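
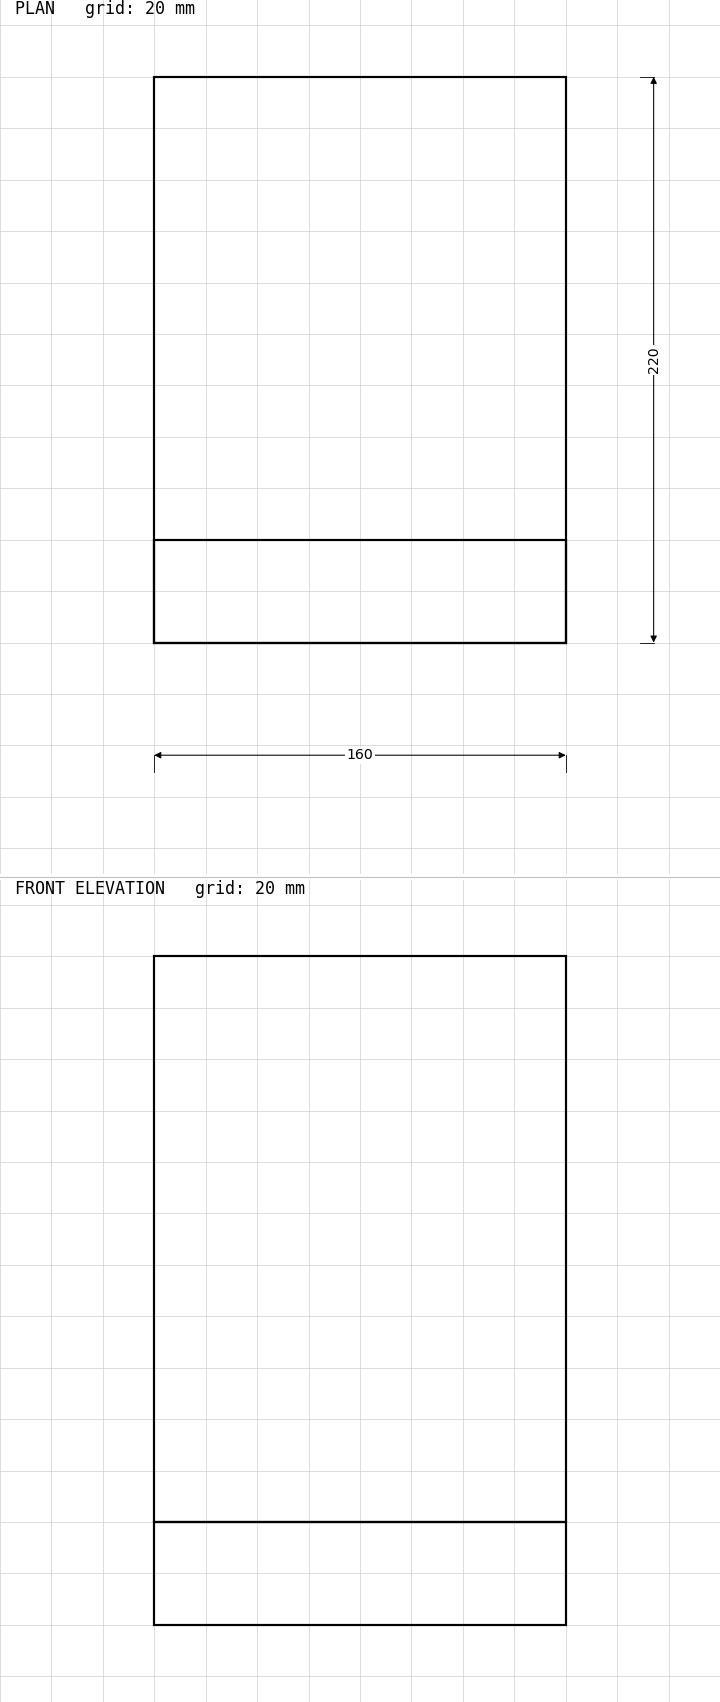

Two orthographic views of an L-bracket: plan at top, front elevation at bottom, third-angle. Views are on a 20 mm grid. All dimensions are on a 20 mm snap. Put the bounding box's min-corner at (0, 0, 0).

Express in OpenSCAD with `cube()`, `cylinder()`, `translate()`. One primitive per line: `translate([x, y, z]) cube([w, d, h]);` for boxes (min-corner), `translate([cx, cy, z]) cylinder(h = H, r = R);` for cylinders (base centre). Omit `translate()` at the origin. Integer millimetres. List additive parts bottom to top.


cube([160, 220, 40]);
translate([0, 0, 40]) cube([160, 40, 220]);


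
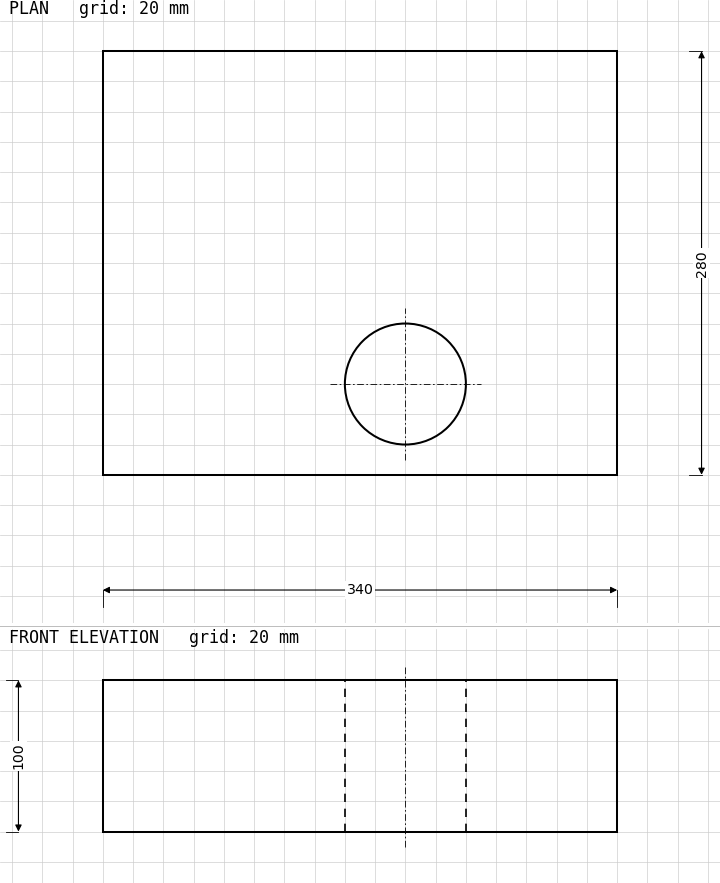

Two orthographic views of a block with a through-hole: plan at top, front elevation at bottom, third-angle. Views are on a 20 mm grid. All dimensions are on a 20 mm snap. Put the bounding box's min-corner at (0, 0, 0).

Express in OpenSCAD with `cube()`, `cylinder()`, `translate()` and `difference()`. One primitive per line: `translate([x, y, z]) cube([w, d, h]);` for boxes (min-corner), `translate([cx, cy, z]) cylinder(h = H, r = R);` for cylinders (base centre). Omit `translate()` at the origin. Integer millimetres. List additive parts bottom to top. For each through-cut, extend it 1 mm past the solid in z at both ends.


difference() {
  cube([340, 280, 100]);
  translate([200, 60, -1]) cylinder(h = 102, r = 40);
}


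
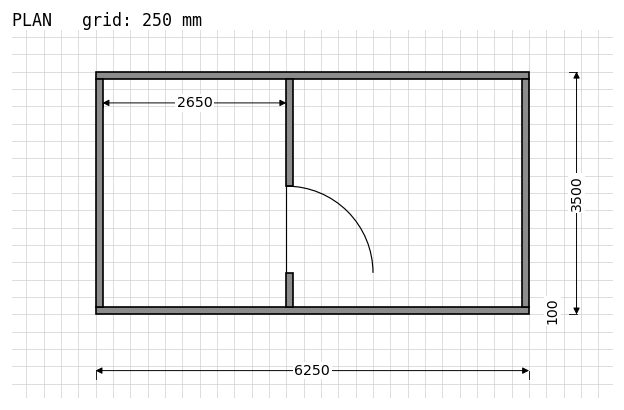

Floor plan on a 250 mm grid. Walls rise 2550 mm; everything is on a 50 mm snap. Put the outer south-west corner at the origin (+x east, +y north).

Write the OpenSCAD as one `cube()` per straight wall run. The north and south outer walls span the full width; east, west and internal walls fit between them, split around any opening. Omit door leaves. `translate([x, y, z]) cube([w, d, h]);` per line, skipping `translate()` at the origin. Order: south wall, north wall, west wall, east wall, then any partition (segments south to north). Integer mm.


cube([6250, 100, 2550]);
translate([0, 3400, 0]) cube([6250, 100, 2550]);
translate([0, 100, 0]) cube([100, 3300, 2550]);
translate([6150, 100, 0]) cube([100, 3300, 2550]);
translate([2750, 100, 0]) cube([100, 500, 2550]);
translate([2750, 1850, 0]) cube([100, 1550, 2550]);


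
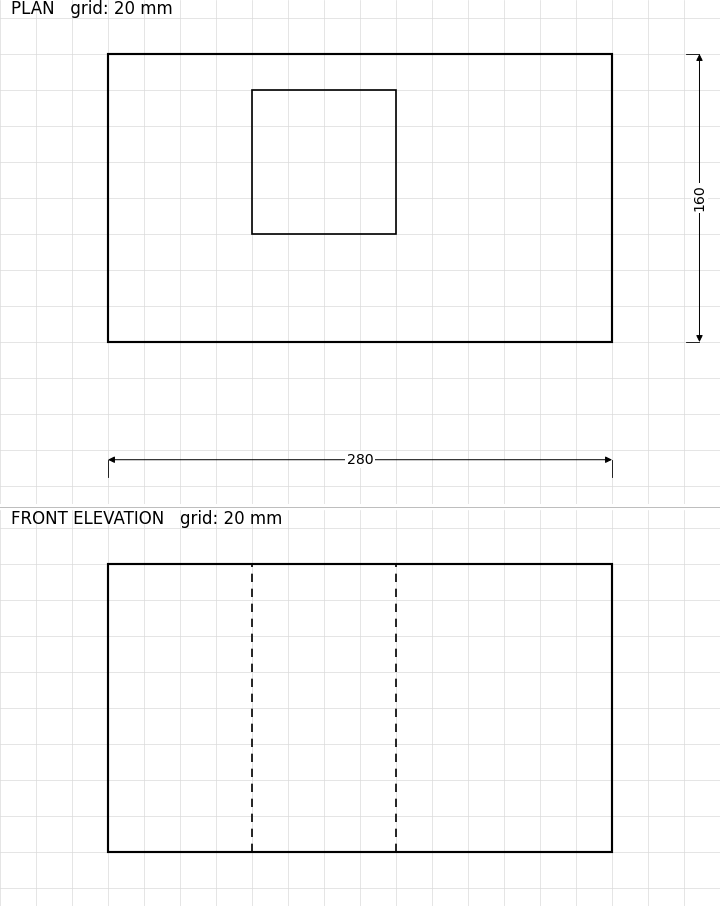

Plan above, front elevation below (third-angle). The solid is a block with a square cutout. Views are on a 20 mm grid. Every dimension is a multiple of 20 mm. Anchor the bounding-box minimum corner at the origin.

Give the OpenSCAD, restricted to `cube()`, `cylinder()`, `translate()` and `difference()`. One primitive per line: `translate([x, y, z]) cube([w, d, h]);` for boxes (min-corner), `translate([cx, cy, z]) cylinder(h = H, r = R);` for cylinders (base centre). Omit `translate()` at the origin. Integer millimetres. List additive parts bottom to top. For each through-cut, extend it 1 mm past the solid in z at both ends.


difference() {
  cube([280, 160, 160]);
  translate([80, 60, -1]) cube([80, 80, 162]);
}


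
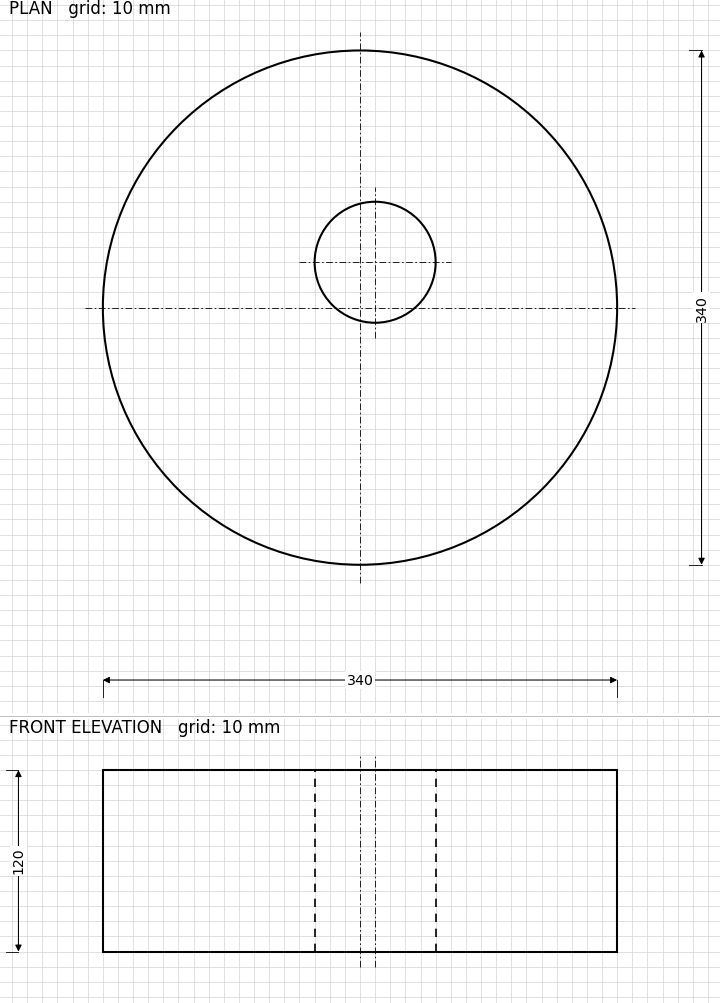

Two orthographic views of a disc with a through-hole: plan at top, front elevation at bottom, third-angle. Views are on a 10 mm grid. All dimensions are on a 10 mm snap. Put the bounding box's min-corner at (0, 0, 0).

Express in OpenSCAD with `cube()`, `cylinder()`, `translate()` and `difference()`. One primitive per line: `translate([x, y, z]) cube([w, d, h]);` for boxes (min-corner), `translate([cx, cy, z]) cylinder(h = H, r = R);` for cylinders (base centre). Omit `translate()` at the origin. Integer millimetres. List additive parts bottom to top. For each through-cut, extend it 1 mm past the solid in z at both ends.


difference() {
  translate([170, 170, 0]) cylinder(h = 120, r = 170);
  translate([180, 200, -1]) cylinder(h = 122, r = 40);
}


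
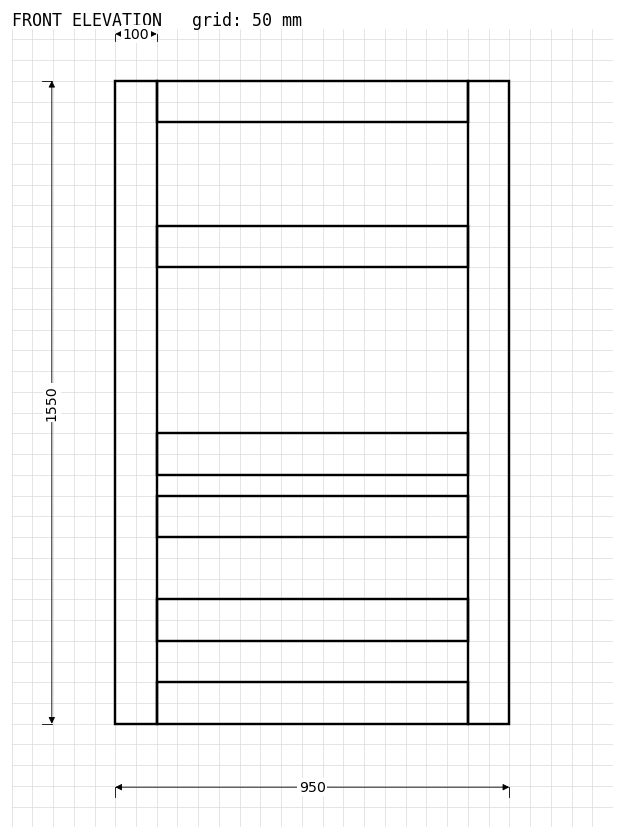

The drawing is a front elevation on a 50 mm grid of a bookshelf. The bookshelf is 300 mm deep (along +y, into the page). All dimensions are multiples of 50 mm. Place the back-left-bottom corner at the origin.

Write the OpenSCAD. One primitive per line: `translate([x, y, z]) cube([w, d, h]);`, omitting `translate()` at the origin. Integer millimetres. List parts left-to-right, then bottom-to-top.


cube([100, 300, 1550]);
translate([100, 0, 0]) cube([750, 300, 100]);
translate([100, 0, 200]) cube([750, 300, 100]);
translate([100, 0, 450]) cube([750, 300, 100]);
translate([100, 0, 600]) cube([750, 300, 100]);
translate([100, 0, 1100]) cube([750, 300, 100]);
translate([100, 0, 1450]) cube([750, 300, 100]);
translate([850, 0, 0]) cube([100, 300, 1550]);


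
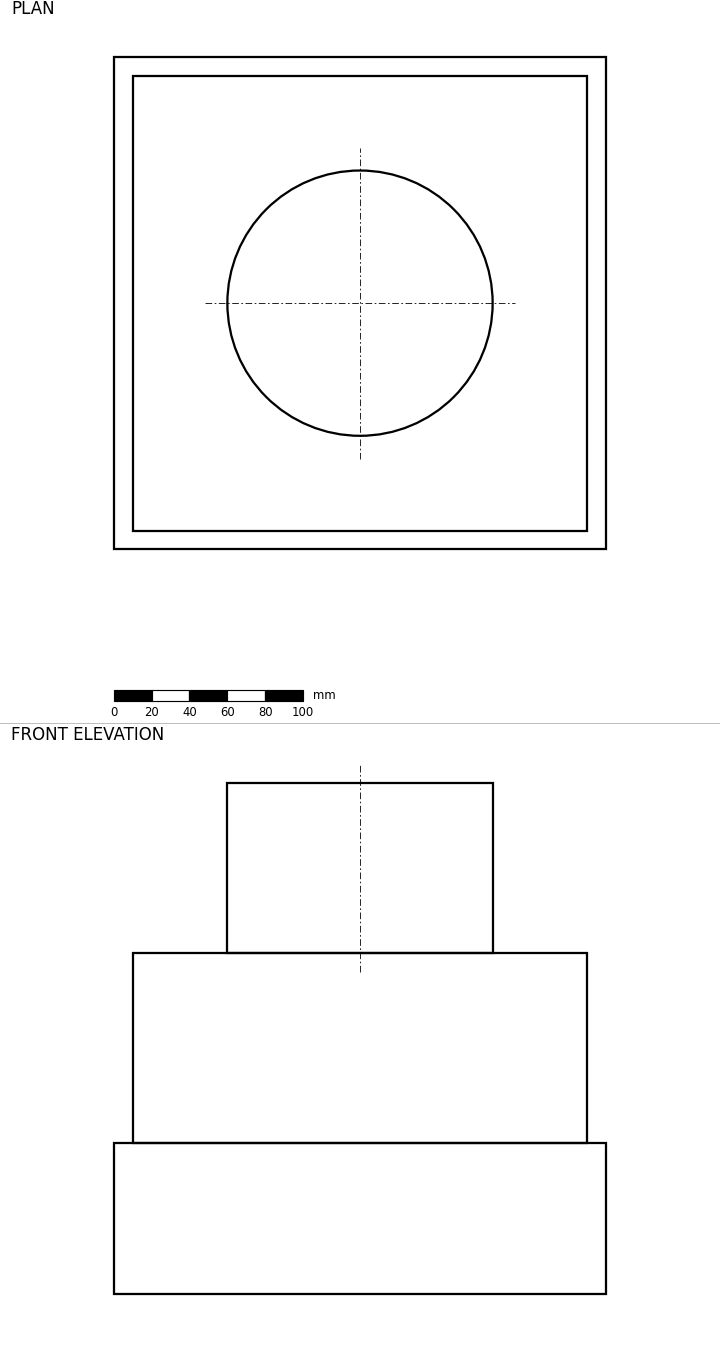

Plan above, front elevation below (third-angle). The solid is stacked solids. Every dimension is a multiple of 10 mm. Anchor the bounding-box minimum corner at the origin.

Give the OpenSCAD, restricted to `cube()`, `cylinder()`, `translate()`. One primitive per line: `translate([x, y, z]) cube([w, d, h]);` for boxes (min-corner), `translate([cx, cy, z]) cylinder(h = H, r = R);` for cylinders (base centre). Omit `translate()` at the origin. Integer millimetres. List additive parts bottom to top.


cube([260, 260, 80]);
translate([10, 10, 80]) cube([240, 240, 100]);
translate([130, 130, 180]) cylinder(h = 90, r = 70);


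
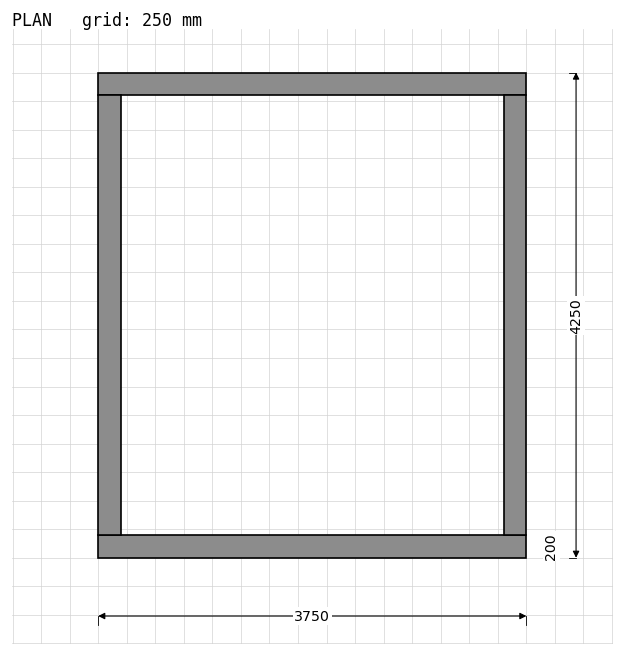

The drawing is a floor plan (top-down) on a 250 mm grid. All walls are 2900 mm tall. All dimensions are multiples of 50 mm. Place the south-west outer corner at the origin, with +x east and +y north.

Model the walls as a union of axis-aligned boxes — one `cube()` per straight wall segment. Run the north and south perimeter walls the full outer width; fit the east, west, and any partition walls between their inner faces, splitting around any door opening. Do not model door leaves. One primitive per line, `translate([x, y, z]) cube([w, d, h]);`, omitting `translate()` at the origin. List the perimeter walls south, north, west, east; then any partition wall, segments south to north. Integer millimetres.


cube([3750, 200, 2900]);
translate([0, 4050, 0]) cube([3750, 200, 2900]);
translate([0, 200, 0]) cube([200, 3850, 2900]);
translate([3550, 200, 0]) cube([200, 3850, 2900]);


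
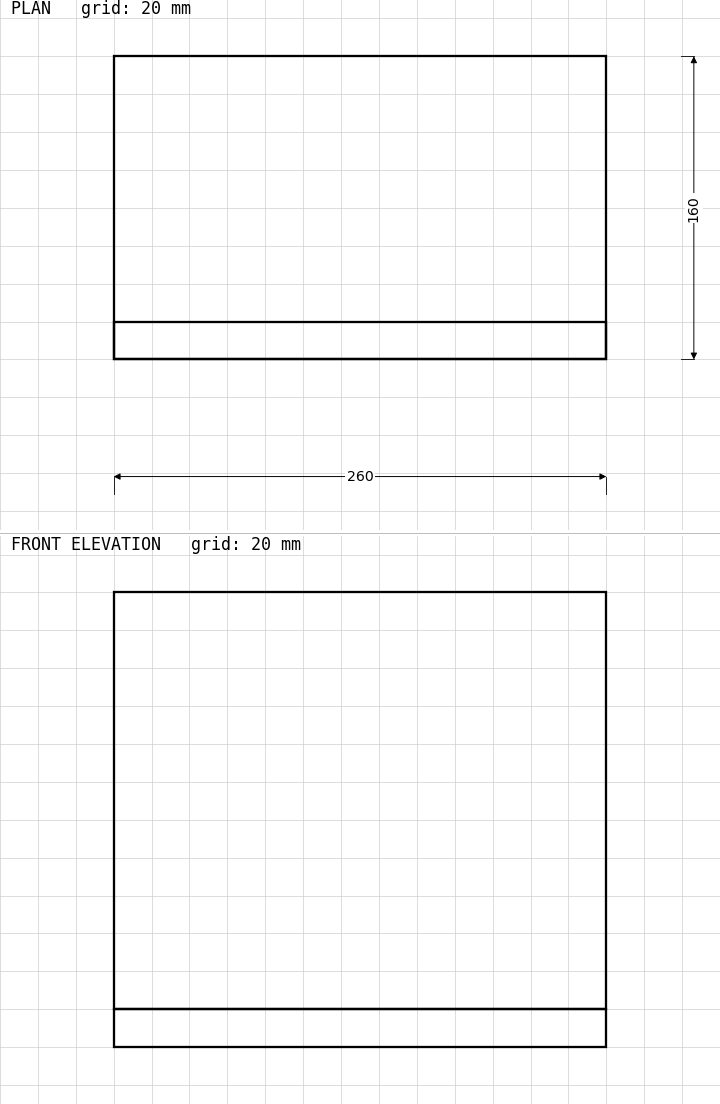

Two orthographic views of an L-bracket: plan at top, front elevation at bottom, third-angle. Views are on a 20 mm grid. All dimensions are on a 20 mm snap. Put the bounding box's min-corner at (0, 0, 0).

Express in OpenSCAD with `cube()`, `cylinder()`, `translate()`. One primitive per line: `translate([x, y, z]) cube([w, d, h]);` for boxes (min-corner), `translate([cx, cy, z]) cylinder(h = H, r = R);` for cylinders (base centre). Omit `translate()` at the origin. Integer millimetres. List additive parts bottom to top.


cube([260, 160, 20]);
translate([0, 0, 20]) cube([260, 20, 220]);


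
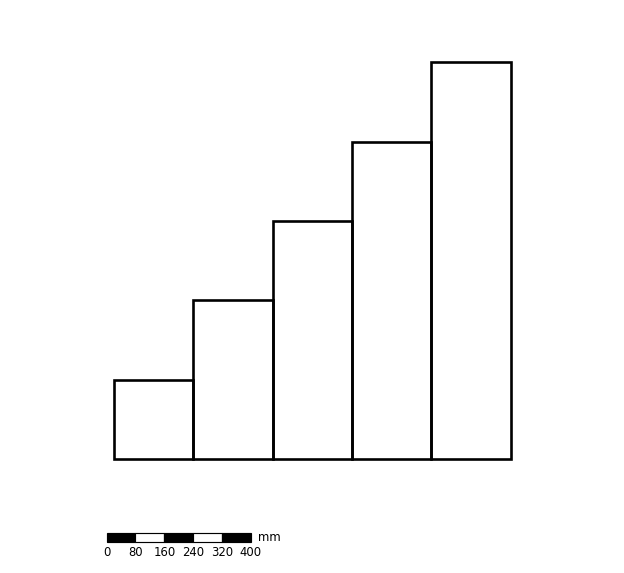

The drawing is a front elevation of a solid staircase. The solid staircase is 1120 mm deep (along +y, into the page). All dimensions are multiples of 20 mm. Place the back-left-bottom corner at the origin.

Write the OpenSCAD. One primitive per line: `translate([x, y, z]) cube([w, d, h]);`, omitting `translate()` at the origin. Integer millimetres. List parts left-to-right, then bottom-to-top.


cube([220, 1120, 220]);
translate([220, 0, 0]) cube([220, 1120, 440]);
translate([440, 0, 0]) cube([220, 1120, 660]);
translate([660, 0, 0]) cube([220, 1120, 880]);
translate([880, 0, 0]) cube([220, 1120, 1100]);


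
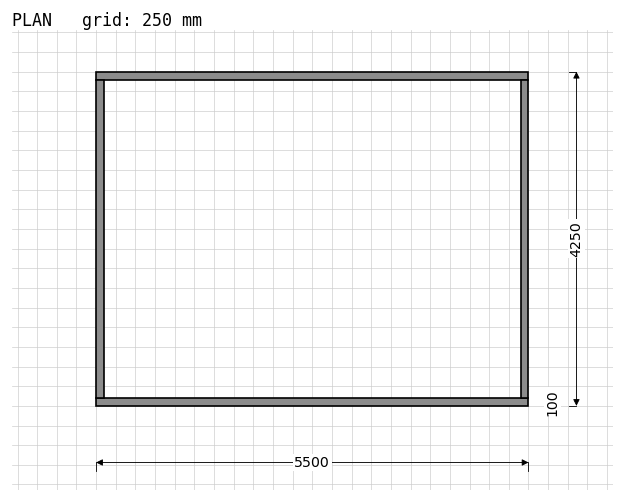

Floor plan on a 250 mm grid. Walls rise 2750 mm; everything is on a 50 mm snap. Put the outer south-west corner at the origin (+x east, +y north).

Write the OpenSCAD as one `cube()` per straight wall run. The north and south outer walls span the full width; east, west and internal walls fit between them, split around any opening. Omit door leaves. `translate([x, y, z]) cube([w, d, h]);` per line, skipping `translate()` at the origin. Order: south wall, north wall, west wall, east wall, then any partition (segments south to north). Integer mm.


cube([5500, 100, 2750]);
translate([0, 4150, 0]) cube([5500, 100, 2750]);
translate([0, 100, 0]) cube([100, 4050, 2750]);
translate([5400, 100, 0]) cube([100, 4050, 2750]);


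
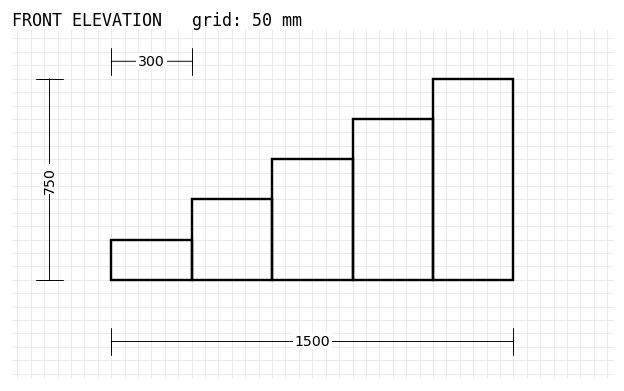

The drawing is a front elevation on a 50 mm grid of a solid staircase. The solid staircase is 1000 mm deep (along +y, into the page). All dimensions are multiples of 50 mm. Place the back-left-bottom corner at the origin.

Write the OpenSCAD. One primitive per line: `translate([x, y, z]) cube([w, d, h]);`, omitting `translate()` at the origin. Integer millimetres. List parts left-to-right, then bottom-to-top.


cube([300, 1000, 150]);
translate([300, 0, 0]) cube([300, 1000, 300]);
translate([600, 0, 0]) cube([300, 1000, 450]);
translate([900, 0, 0]) cube([300, 1000, 600]);
translate([1200, 0, 0]) cube([300, 1000, 750]);


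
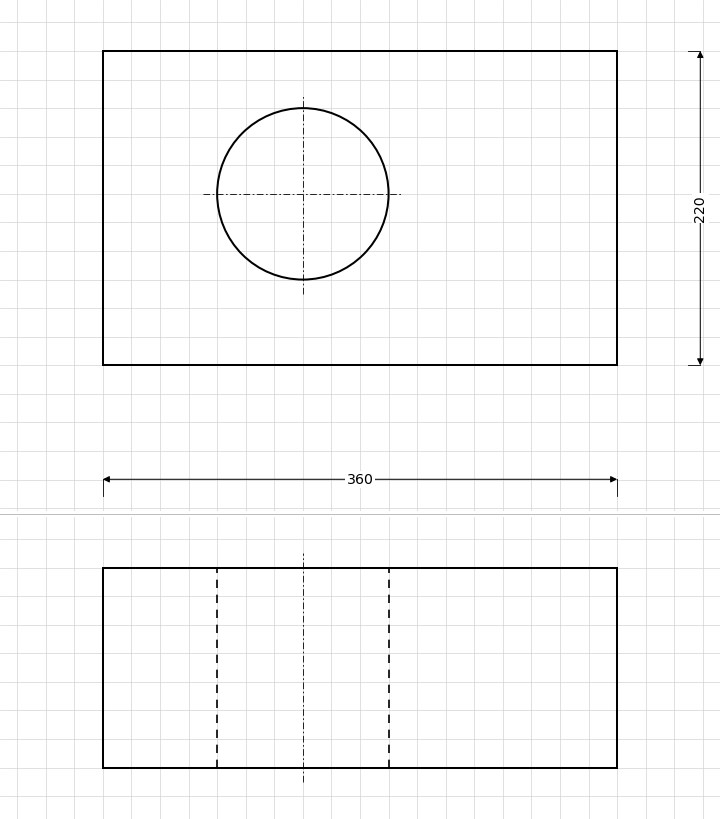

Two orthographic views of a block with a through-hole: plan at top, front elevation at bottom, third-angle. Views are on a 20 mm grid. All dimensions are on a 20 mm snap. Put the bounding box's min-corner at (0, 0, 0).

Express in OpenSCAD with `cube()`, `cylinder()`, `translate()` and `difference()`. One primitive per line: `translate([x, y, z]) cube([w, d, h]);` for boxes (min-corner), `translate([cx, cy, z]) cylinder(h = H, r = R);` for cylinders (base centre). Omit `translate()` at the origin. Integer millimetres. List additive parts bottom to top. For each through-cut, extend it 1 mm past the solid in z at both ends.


difference() {
  cube([360, 220, 140]);
  translate([140, 120, -1]) cylinder(h = 142, r = 60);
}


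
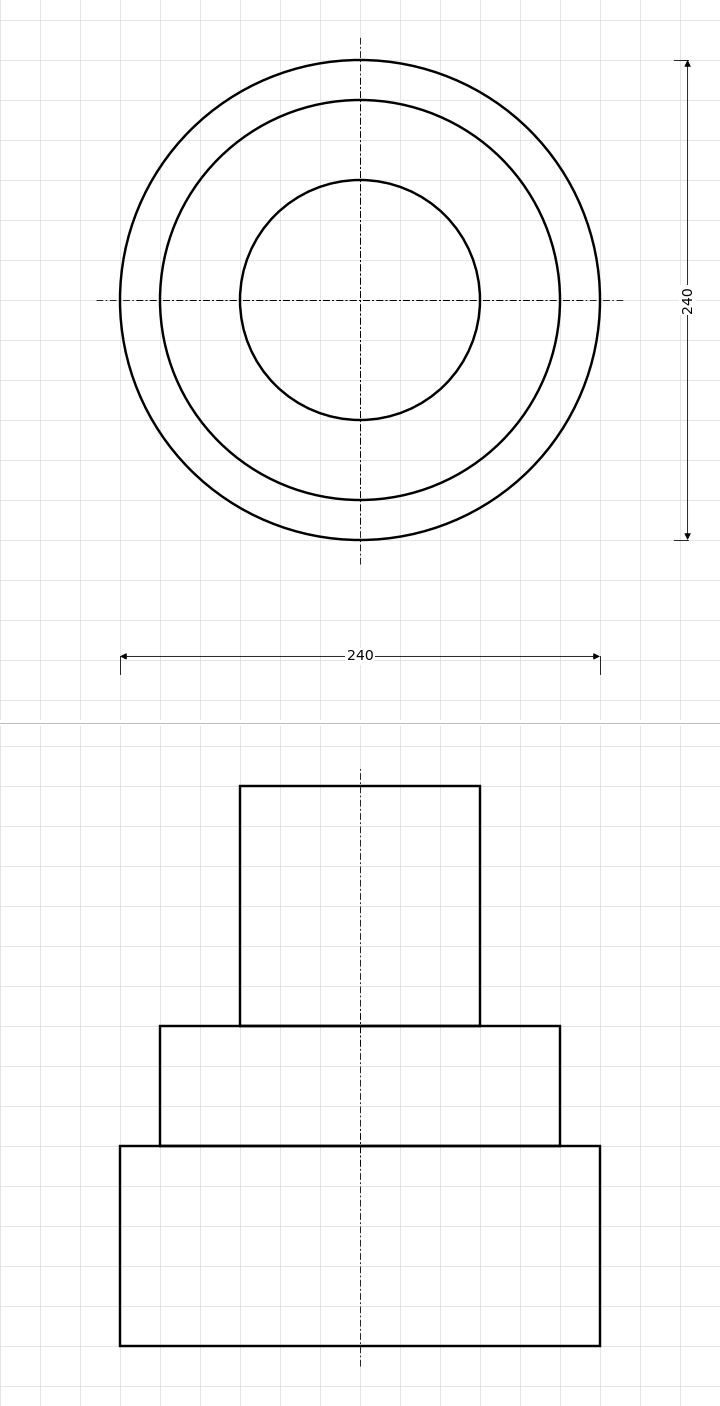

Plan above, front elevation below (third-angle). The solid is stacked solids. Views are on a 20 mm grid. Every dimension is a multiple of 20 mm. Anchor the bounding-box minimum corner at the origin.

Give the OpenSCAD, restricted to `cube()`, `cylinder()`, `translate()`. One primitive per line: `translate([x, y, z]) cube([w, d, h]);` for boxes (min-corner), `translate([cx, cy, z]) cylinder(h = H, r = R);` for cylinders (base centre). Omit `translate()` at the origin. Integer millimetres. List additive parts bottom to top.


translate([120, 120, 0]) cylinder(h = 100, r = 120);
translate([120, 120, 100]) cylinder(h = 60, r = 100);
translate([120, 120, 160]) cylinder(h = 120, r = 60);


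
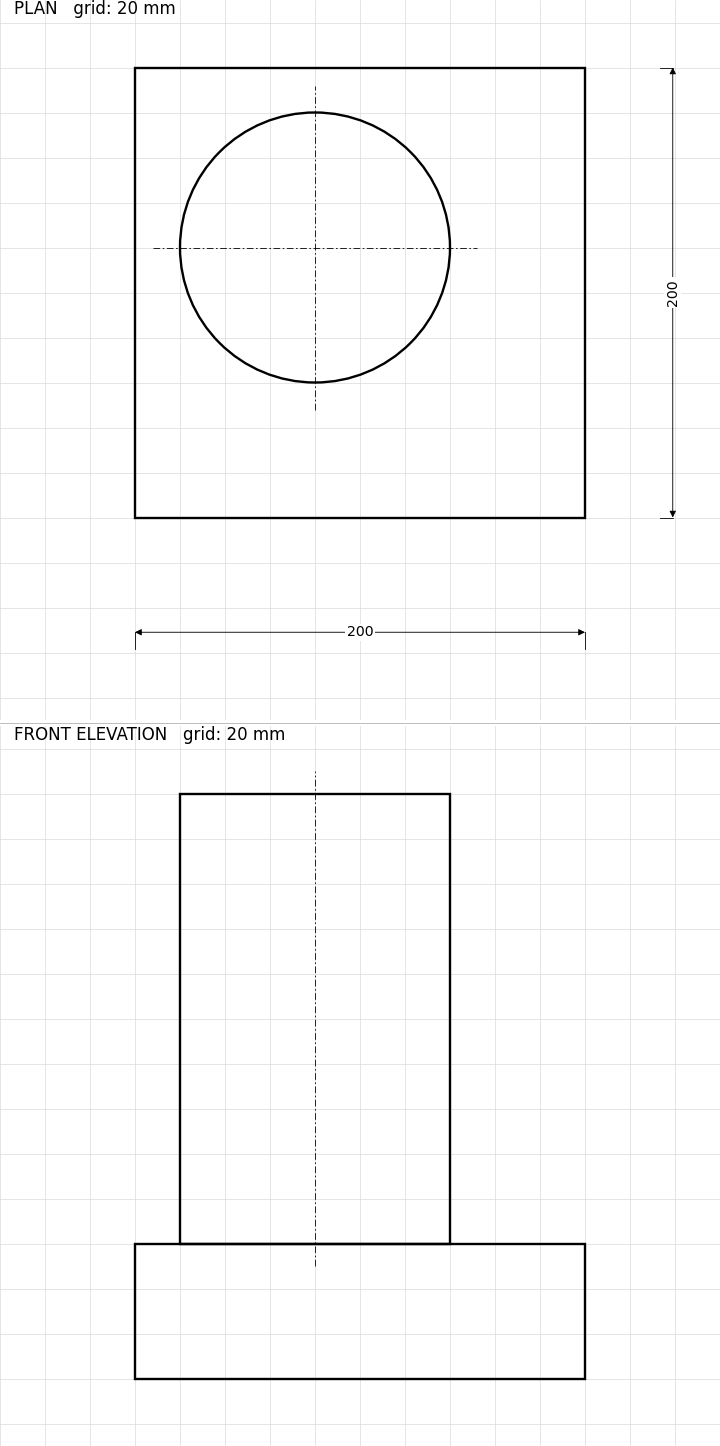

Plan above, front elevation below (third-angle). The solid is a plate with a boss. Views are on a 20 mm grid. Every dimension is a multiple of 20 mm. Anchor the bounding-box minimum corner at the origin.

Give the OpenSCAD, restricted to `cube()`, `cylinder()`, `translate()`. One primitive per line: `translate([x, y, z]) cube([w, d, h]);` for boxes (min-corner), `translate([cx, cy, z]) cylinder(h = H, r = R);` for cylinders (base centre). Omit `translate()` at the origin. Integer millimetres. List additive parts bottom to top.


cube([200, 200, 60]);
translate([80, 120, 60]) cylinder(h = 200, r = 60);


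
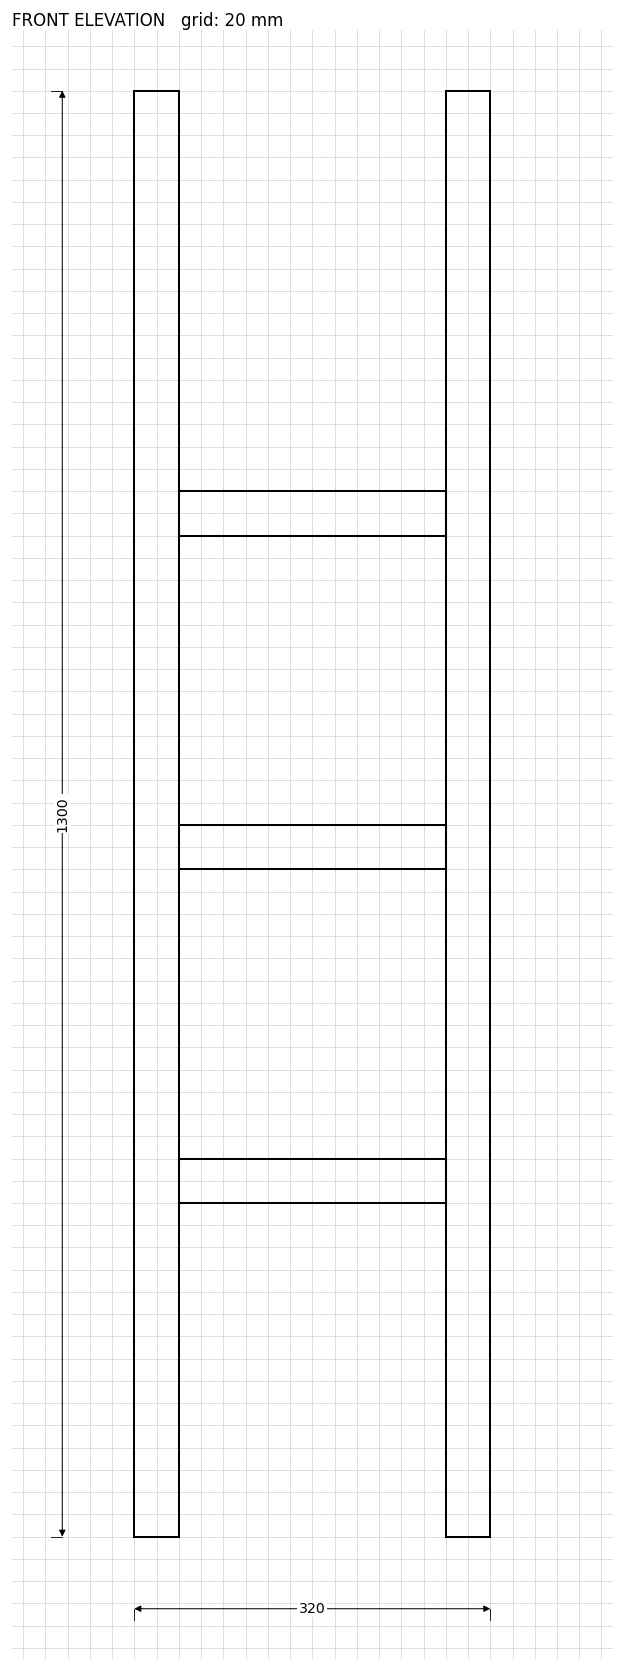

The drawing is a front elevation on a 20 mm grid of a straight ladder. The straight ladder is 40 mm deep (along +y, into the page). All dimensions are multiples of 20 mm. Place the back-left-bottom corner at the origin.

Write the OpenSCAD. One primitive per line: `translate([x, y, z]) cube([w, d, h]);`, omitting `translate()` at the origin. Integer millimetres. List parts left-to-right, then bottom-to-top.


cube([40, 40, 1300]);
translate([40, 0, 300]) cube([240, 40, 40]);
translate([40, 0, 600]) cube([240, 40, 40]);
translate([40, 0, 900]) cube([240, 40, 40]);
translate([280, 0, 0]) cube([40, 40, 1300]);


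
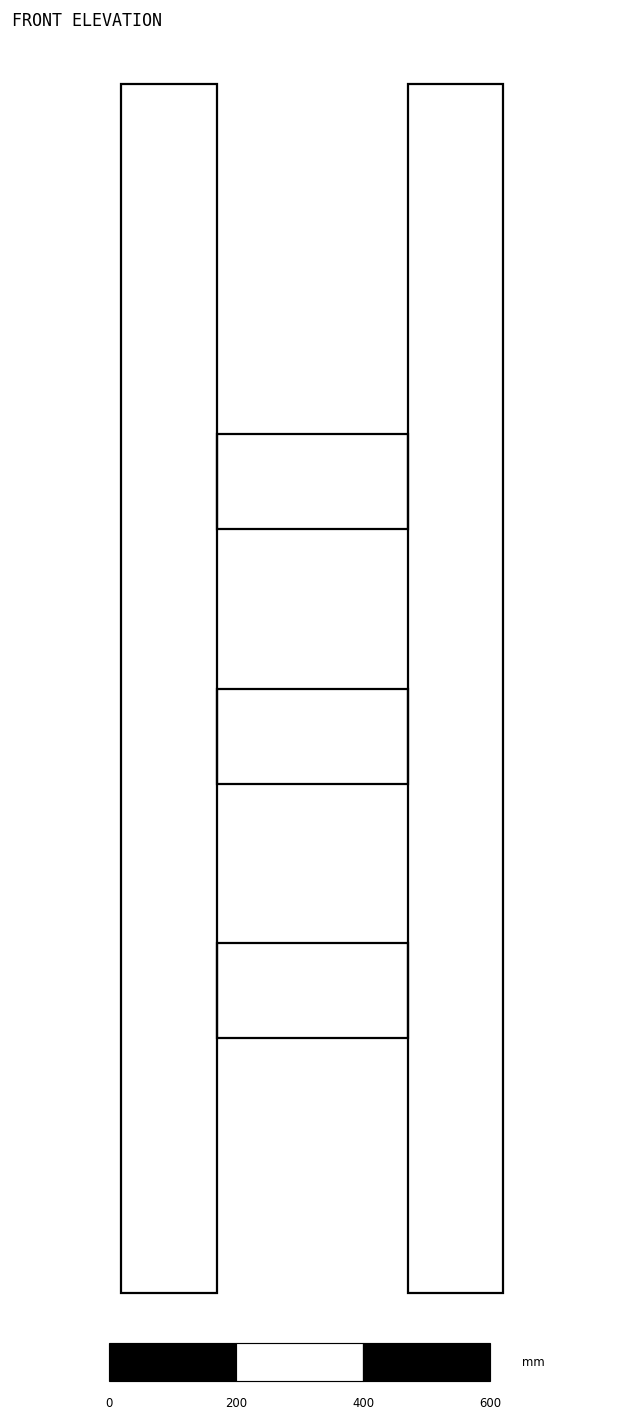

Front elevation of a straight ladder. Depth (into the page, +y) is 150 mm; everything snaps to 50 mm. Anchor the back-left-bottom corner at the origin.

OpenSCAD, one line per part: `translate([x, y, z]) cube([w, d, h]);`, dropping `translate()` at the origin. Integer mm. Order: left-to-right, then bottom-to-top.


cube([150, 150, 1900]);
translate([150, 0, 400]) cube([300, 150, 150]);
translate([150, 0, 800]) cube([300, 150, 150]);
translate([150, 0, 1200]) cube([300, 150, 150]);
translate([450, 0, 0]) cube([150, 150, 1900]);


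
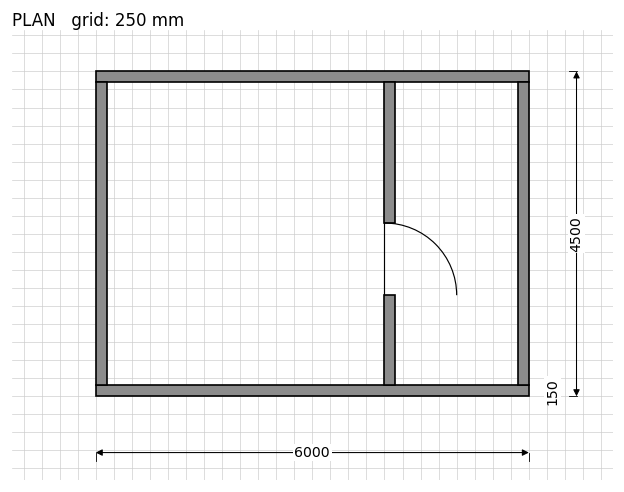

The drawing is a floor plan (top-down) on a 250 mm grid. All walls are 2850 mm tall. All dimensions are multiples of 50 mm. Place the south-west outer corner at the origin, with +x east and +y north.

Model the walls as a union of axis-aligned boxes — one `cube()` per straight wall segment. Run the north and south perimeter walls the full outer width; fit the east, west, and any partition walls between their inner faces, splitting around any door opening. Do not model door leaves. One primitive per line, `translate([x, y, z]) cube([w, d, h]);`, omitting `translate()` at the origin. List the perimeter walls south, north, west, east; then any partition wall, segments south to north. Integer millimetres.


cube([6000, 150, 2850]);
translate([0, 4350, 0]) cube([6000, 150, 2850]);
translate([0, 150, 0]) cube([150, 4200, 2850]);
translate([5850, 150, 0]) cube([150, 4200, 2850]);
translate([4000, 150, 0]) cube([150, 1250, 2850]);
translate([4000, 2400, 0]) cube([150, 1950, 2850]);


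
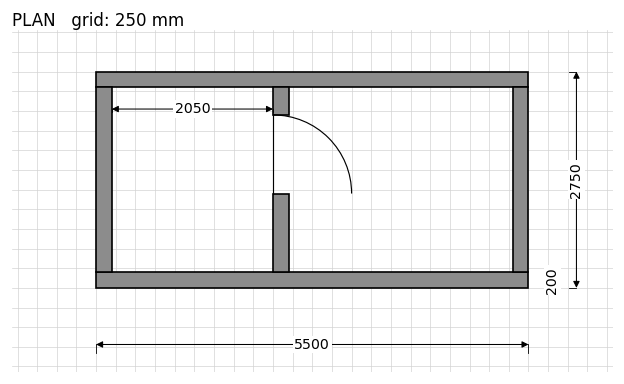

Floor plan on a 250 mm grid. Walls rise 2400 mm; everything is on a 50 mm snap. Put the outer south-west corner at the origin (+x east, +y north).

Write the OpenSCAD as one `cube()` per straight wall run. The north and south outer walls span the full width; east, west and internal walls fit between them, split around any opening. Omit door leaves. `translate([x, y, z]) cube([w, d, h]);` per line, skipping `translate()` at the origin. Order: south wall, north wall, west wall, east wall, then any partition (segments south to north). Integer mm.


cube([5500, 200, 2400]);
translate([0, 2550, 0]) cube([5500, 200, 2400]);
translate([0, 200, 0]) cube([200, 2350, 2400]);
translate([5300, 200, 0]) cube([200, 2350, 2400]);
translate([2250, 200, 0]) cube([200, 1000, 2400]);
translate([2250, 2200, 0]) cube([200, 350, 2400]);


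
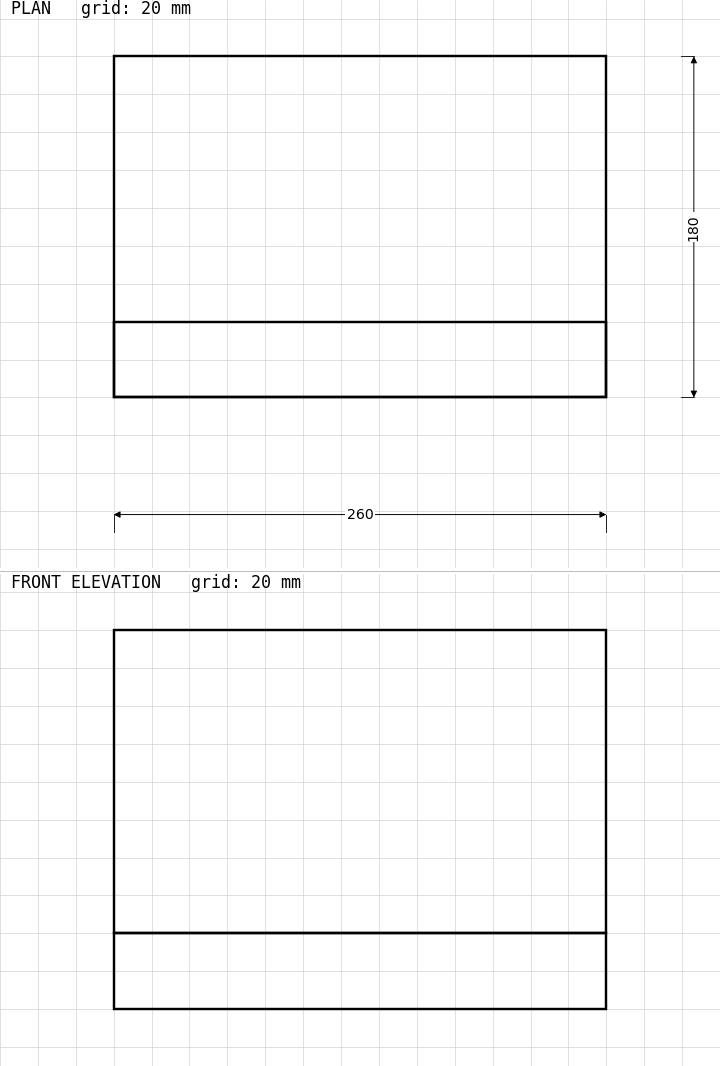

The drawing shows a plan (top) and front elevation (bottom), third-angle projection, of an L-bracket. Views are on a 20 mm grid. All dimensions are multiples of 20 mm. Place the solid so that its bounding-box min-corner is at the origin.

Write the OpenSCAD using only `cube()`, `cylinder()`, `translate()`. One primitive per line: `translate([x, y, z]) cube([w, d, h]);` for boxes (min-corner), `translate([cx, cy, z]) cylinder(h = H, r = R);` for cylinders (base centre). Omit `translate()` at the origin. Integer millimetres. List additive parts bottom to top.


cube([260, 180, 40]);
translate([0, 0, 40]) cube([260, 40, 160]);


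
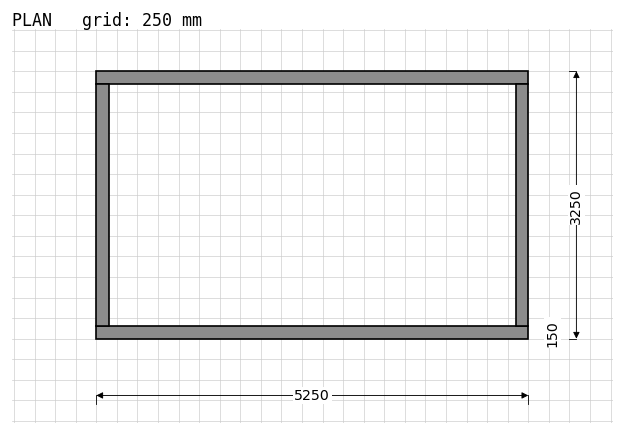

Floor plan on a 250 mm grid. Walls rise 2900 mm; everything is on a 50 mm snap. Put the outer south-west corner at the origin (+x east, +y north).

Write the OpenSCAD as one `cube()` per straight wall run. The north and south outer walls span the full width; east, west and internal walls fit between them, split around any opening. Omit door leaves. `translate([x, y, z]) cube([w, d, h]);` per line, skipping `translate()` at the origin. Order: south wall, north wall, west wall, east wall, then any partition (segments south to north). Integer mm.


cube([5250, 150, 2900]);
translate([0, 3100, 0]) cube([5250, 150, 2900]);
translate([0, 150, 0]) cube([150, 2950, 2900]);
translate([5100, 150, 0]) cube([150, 2950, 2900]);


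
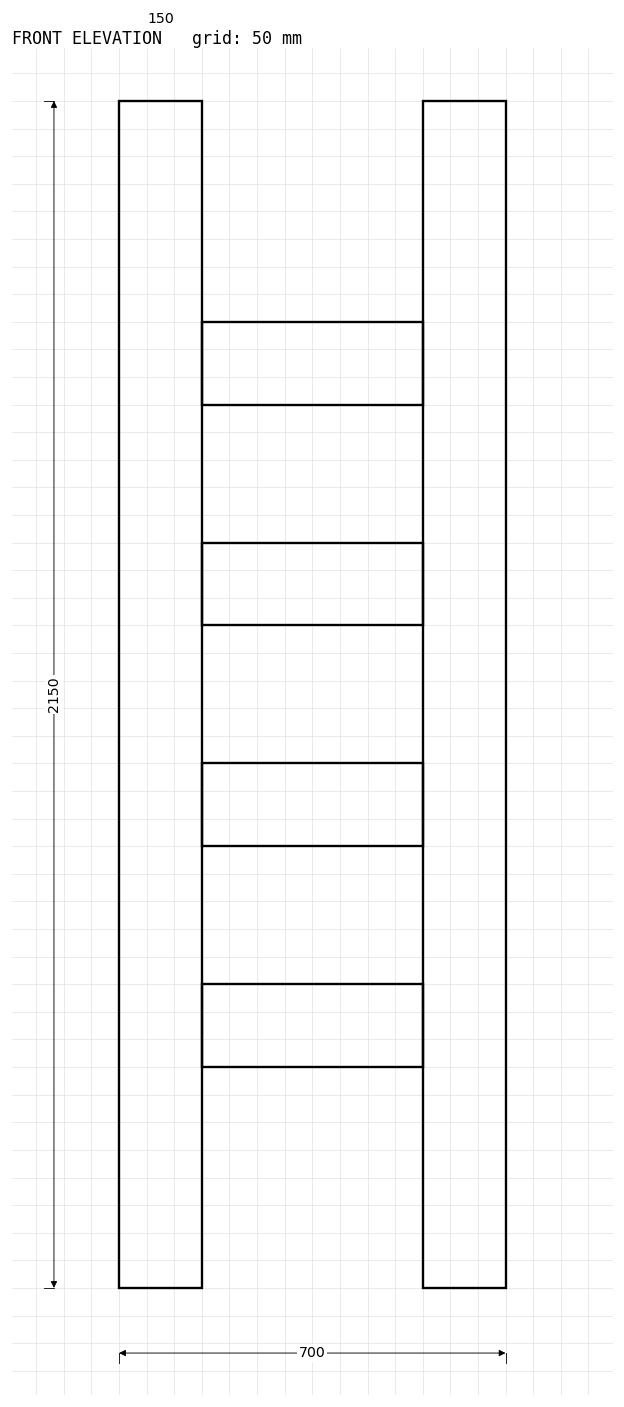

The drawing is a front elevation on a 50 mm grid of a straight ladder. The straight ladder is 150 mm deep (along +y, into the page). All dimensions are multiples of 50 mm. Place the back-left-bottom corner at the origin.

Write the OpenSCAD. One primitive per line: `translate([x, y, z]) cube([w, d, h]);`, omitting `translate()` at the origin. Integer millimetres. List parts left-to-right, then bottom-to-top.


cube([150, 150, 2150]);
translate([150, 0, 400]) cube([400, 150, 150]);
translate([150, 0, 800]) cube([400, 150, 150]);
translate([150, 0, 1200]) cube([400, 150, 150]);
translate([150, 0, 1600]) cube([400, 150, 150]);
translate([550, 0, 0]) cube([150, 150, 2150]);


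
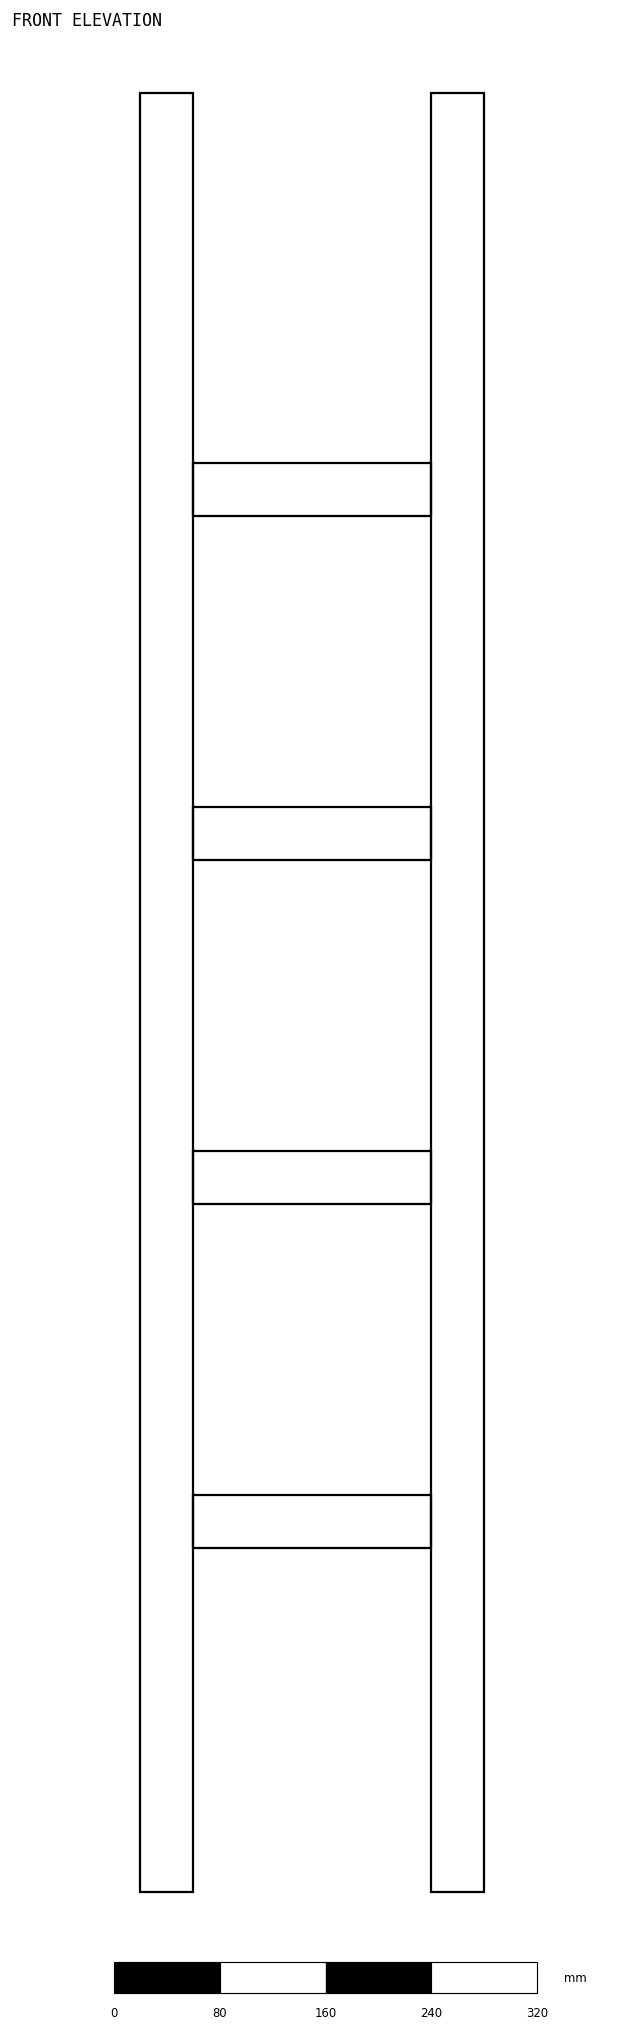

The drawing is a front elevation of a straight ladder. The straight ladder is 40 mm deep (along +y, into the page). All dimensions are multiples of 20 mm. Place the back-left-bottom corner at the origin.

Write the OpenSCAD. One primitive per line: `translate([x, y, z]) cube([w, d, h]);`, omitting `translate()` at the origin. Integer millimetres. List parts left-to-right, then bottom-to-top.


cube([40, 40, 1360]);
translate([40, 0, 260]) cube([180, 40, 40]);
translate([40, 0, 520]) cube([180, 40, 40]);
translate([40, 0, 780]) cube([180, 40, 40]);
translate([40, 0, 1040]) cube([180, 40, 40]);
translate([220, 0, 0]) cube([40, 40, 1360]);


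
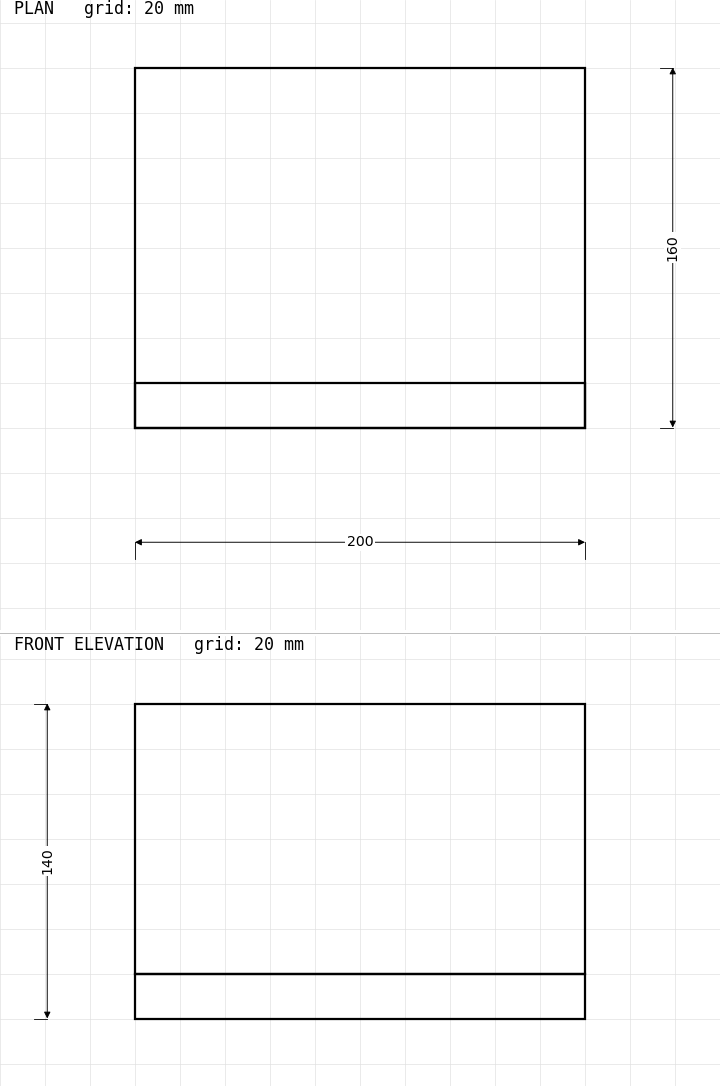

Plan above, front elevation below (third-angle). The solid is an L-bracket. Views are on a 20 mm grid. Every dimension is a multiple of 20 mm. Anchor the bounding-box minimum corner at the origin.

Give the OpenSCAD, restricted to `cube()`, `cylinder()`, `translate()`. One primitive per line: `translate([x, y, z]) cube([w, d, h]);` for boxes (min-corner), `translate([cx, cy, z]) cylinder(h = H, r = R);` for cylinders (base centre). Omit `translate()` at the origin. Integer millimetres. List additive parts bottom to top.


cube([200, 160, 20]);
translate([0, 0, 20]) cube([200, 20, 120]);


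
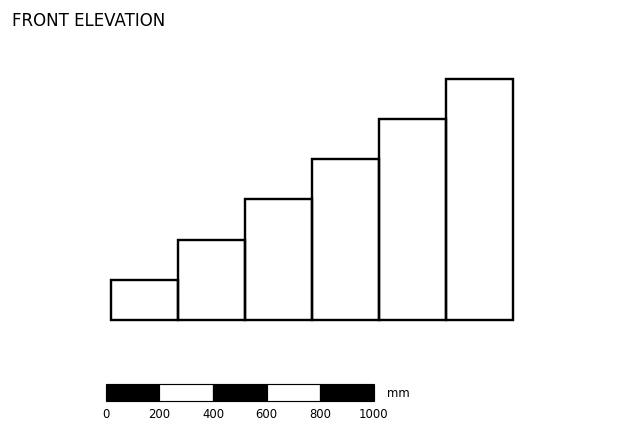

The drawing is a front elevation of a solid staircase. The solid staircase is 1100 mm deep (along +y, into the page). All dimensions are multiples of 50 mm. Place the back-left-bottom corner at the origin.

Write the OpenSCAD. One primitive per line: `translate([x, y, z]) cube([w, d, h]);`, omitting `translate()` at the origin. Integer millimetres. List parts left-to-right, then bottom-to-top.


cube([250, 1100, 150]);
translate([250, 0, 0]) cube([250, 1100, 300]);
translate([500, 0, 0]) cube([250, 1100, 450]);
translate([750, 0, 0]) cube([250, 1100, 600]);
translate([1000, 0, 0]) cube([250, 1100, 750]);
translate([1250, 0, 0]) cube([250, 1100, 900]);


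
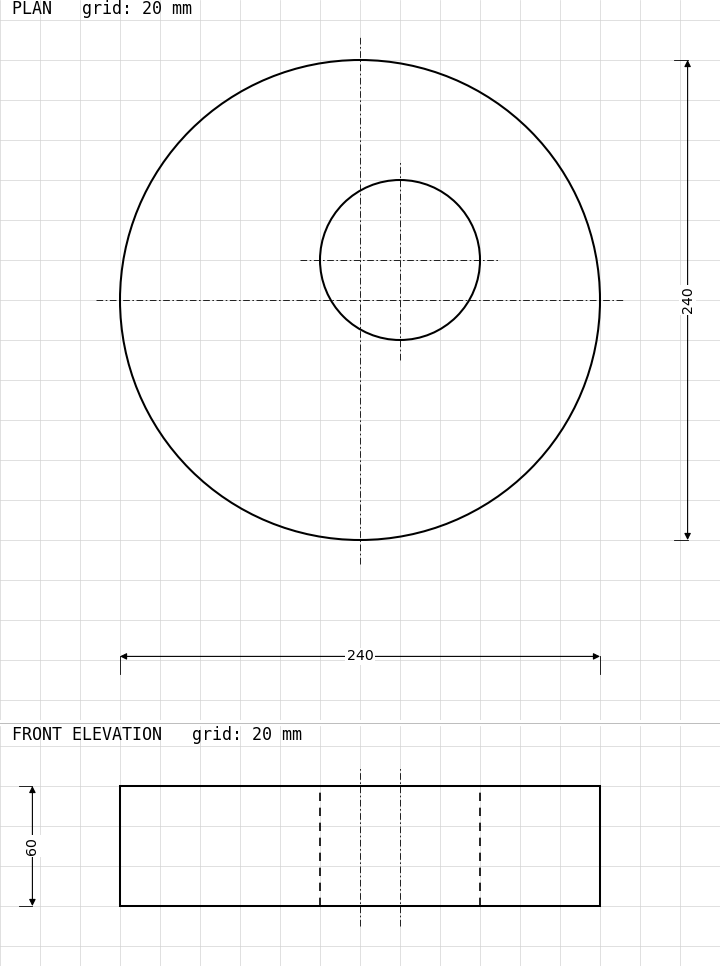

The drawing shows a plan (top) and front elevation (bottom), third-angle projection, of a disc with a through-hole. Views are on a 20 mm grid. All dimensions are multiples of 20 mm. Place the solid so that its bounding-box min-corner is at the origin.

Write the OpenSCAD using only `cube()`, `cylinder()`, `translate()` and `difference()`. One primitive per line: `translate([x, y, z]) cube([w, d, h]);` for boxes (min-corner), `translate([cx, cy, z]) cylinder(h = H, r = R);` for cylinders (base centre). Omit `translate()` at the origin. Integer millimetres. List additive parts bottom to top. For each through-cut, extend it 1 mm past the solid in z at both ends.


difference() {
  translate([120, 120, 0]) cylinder(h = 60, r = 120);
  translate([140, 140, -1]) cylinder(h = 62, r = 40);
}


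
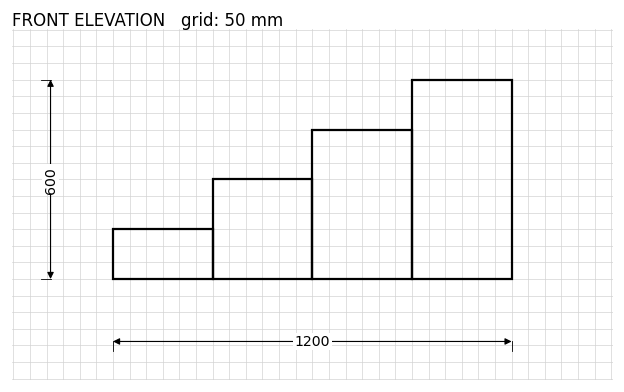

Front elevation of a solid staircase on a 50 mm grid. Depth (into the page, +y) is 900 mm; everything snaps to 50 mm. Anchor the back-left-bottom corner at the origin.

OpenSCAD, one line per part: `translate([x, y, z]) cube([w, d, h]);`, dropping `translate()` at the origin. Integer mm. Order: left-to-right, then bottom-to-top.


cube([300, 900, 150]);
translate([300, 0, 0]) cube([300, 900, 300]);
translate([600, 0, 0]) cube([300, 900, 450]);
translate([900, 0, 0]) cube([300, 900, 600]);


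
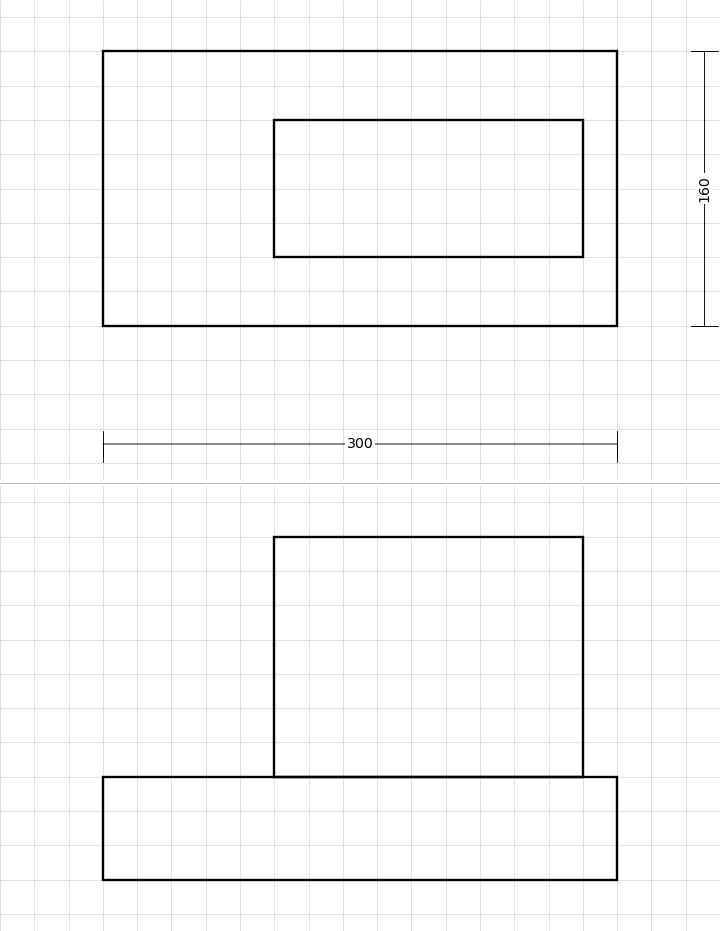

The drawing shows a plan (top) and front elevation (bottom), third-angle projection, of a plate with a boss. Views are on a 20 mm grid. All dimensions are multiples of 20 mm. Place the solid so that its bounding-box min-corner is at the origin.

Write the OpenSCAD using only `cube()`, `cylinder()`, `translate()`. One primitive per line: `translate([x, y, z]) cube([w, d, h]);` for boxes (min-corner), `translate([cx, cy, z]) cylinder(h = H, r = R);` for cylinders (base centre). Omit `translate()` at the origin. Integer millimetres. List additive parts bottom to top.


cube([300, 160, 60]);
translate([100, 40, 60]) cube([180, 80, 140]);


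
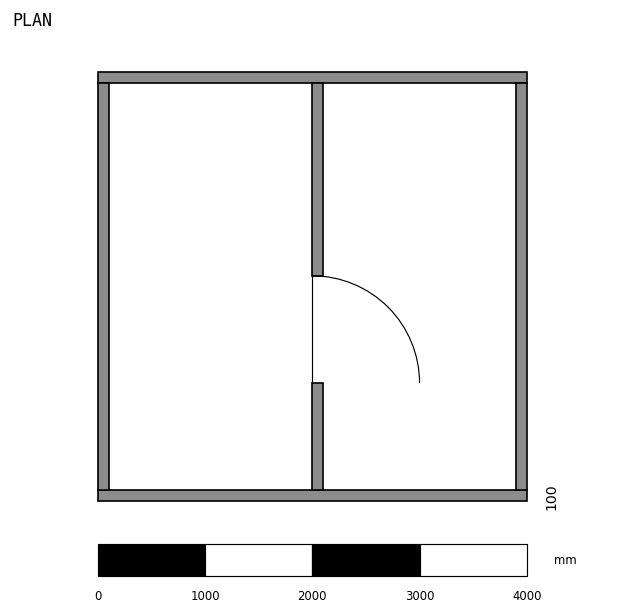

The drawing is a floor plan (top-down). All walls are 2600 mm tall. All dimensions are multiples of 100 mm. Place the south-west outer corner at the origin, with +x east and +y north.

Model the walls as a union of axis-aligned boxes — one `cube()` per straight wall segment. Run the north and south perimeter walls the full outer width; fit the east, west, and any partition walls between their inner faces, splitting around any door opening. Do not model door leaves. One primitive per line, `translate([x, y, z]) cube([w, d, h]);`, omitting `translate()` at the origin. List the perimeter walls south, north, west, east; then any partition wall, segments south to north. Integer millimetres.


cube([4000, 100, 2600]);
translate([0, 3900, 0]) cube([4000, 100, 2600]);
translate([0, 100, 0]) cube([100, 3800, 2600]);
translate([3900, 100, 0]) cube([100, 3800, 2600]);
translate([2000, 100, 0]) cube([100, 1000, 2600]);
translate([2000, 2100, 0]) cube([100, 1800, 2600]);


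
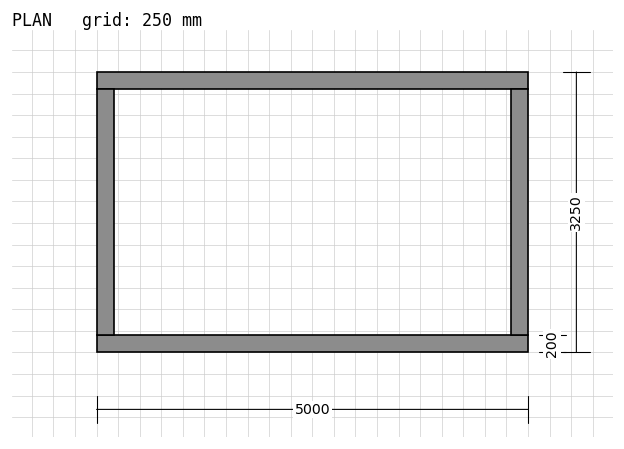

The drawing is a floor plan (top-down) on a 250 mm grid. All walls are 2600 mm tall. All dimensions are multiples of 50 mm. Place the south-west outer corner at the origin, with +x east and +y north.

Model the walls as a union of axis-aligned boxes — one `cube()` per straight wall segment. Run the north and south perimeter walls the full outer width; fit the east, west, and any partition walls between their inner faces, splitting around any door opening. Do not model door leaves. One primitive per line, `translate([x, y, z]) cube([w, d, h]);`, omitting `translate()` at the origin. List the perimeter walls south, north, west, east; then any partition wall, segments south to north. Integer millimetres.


cube([5000, 200, 2600]);
translate([0, 3050, 0]) cube([5000, 200, 2600]);
translate([0, 200, 0]) cube([200, 2850, 2600]);
translate([4800, 200, 0]) cube([200, 2850, 2600]);


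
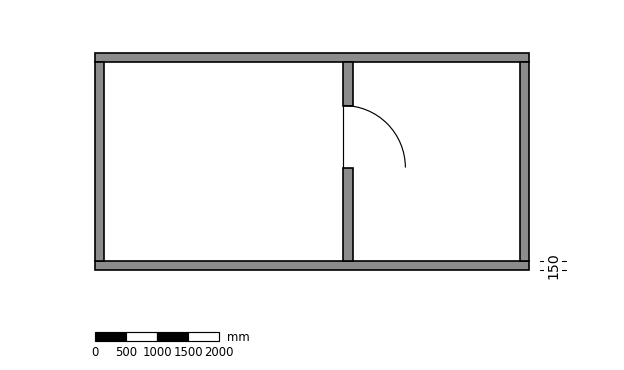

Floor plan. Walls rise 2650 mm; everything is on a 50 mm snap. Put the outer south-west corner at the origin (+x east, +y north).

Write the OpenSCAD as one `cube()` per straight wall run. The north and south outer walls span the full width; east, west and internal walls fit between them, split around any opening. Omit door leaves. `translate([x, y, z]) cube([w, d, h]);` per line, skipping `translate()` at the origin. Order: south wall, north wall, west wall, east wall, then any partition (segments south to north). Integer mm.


cube([7000, 150, 2650]);
translate([0, 3350, 0]) cube([7000, 150, 2650]);
translate([0, 150, 0]) cube([150, 3200, 2650]);
translate([6850, 150, 0]) cube([150, 3200, 2650]);
translate([4000, 150, 0]) cube([150, 1500, 2650]);
translate([4000, 2650, 0]) cube([150, 700, 2650]);


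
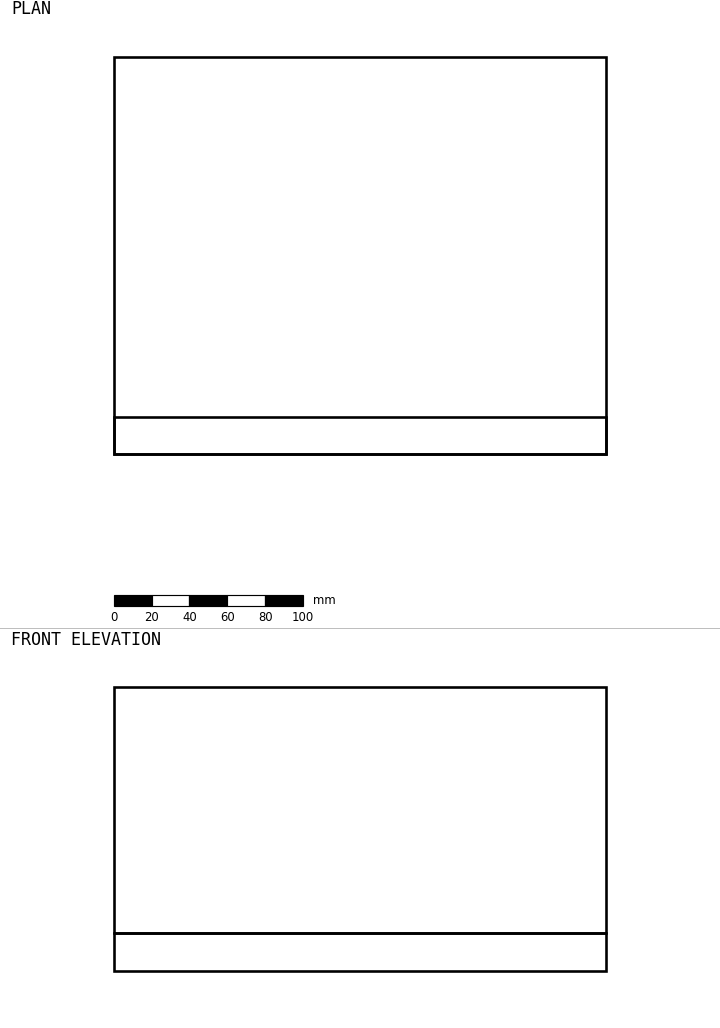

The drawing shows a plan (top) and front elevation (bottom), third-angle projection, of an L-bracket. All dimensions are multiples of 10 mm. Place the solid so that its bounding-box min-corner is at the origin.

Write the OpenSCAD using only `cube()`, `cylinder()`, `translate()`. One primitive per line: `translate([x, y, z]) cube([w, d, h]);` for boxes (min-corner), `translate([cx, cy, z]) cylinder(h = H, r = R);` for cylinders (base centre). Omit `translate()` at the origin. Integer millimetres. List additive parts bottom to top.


cube([260, 210, 20]);
translate([0, 0, 20]) cube([260, 20, 130]);


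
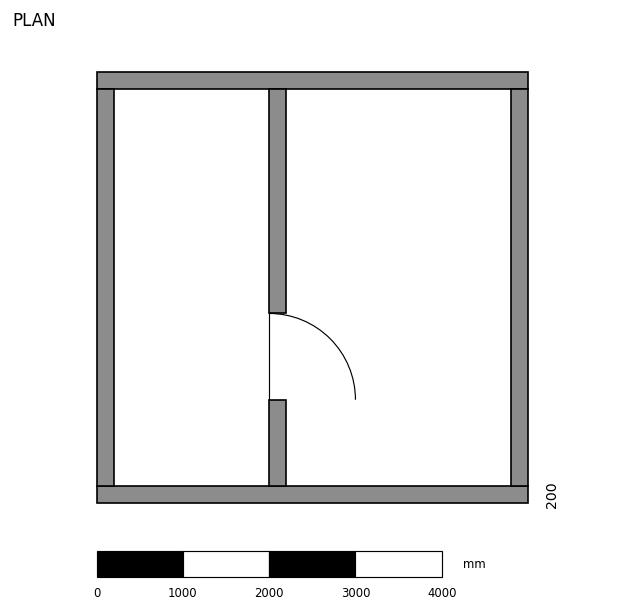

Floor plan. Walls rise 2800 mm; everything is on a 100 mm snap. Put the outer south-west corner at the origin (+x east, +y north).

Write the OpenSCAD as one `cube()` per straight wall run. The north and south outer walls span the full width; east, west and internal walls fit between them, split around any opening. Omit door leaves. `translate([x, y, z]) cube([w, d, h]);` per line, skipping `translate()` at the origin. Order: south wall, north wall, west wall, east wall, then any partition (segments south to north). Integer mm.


cube([5000, 200, 2800]);
translate([0, 4800, 0]) cube([5000, 200, 2800]);
translate([0, 200, 0]) cube([200, 4600, 2800]);
translate([4800, 200, 0]) cube([200, 4600, 2800]);
translate([2000, 200, 0]) cube([200, 1000, 2800]);
translate([2000, 2200, 0]) cube([200, 2600, 2800]);


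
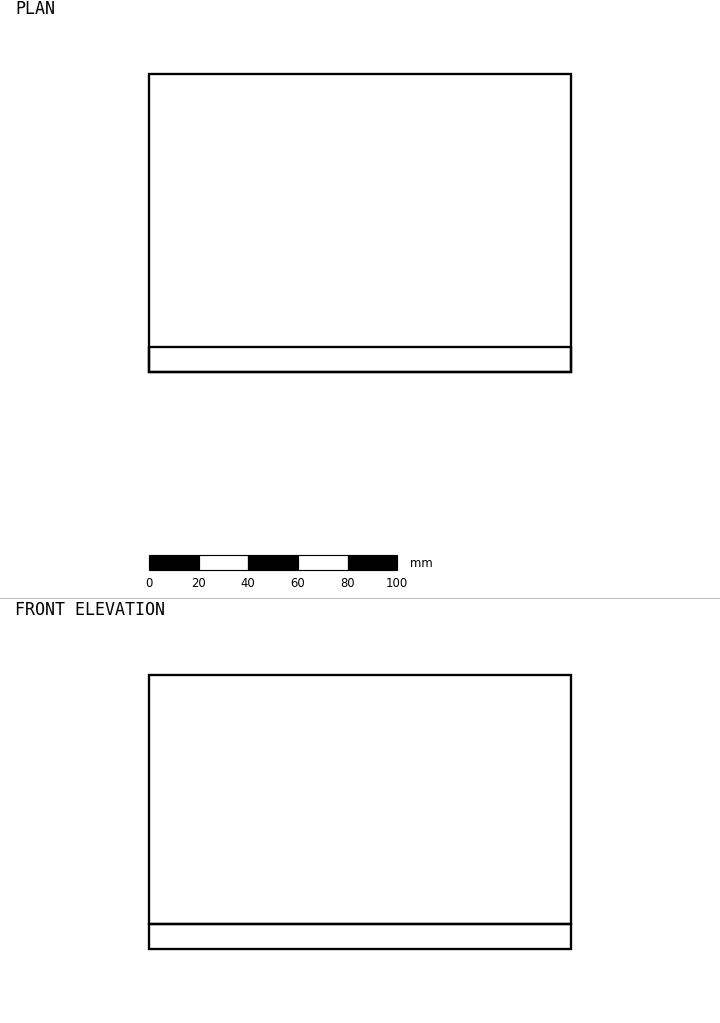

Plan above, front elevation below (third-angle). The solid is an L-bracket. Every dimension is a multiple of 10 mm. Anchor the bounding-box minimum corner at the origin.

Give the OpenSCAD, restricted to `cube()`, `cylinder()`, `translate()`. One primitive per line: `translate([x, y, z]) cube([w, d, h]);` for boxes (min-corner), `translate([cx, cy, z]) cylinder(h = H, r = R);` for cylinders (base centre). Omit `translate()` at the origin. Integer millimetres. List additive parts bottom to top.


cube([170, 120, 10]);
translate([0, 0, 10]) cube([170, 10, 100]);


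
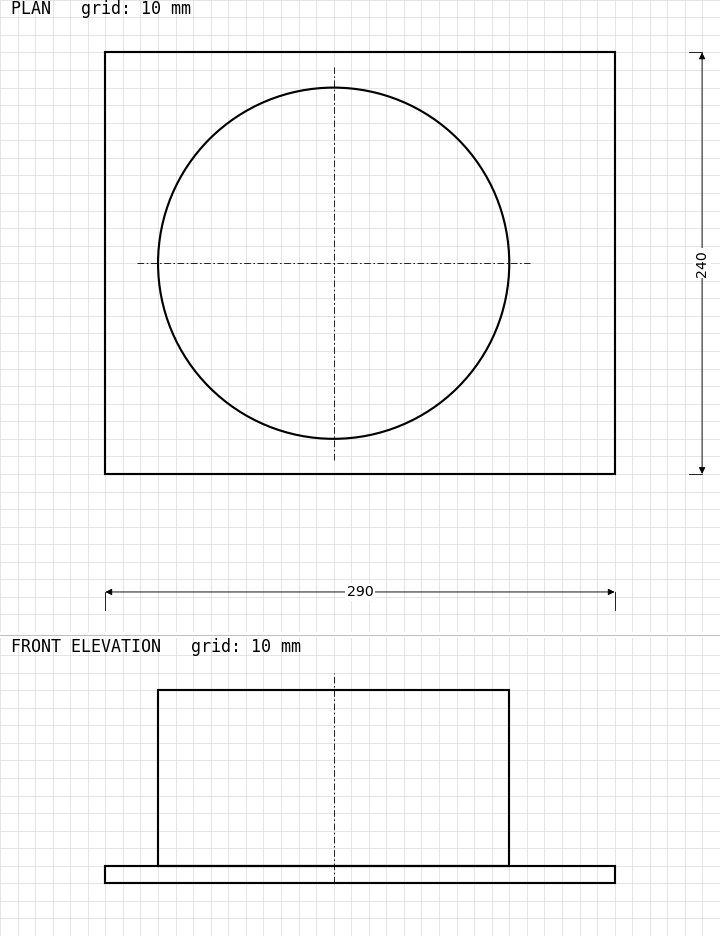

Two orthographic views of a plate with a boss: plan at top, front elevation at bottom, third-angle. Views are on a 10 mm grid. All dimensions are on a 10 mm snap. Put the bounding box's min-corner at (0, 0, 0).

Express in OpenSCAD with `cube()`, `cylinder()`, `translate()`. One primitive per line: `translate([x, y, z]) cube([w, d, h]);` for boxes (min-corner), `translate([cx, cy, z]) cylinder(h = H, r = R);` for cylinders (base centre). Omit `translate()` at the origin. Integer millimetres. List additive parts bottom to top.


cube([290, 240, 10]);
translate([130, 120, 10]) cylinder(h = 100, r = 100);


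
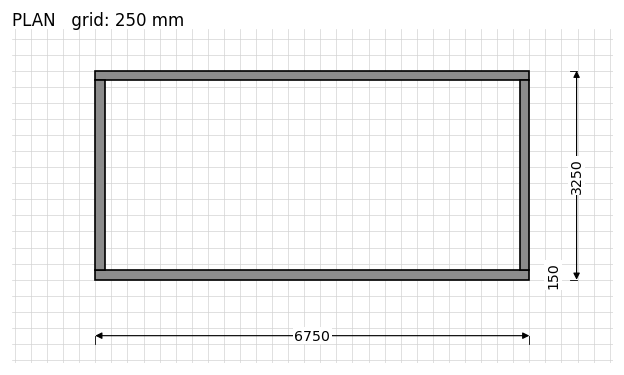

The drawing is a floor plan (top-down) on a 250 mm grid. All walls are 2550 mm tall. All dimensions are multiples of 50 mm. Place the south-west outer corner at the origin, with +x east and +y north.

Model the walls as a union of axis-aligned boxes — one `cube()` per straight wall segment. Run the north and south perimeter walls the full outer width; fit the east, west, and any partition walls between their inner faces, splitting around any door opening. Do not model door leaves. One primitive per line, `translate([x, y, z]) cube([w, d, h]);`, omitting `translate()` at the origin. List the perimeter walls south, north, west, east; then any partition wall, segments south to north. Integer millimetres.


cube([6750, 150, 2550]);
translate([0, 3100, 0]) cube([6750, 150, 2550]);
translate([0, 150, 0]) cube([150, 2950, 2550]);
translate([6600, 150, 0]) cube([150, 2950, 2550]);
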